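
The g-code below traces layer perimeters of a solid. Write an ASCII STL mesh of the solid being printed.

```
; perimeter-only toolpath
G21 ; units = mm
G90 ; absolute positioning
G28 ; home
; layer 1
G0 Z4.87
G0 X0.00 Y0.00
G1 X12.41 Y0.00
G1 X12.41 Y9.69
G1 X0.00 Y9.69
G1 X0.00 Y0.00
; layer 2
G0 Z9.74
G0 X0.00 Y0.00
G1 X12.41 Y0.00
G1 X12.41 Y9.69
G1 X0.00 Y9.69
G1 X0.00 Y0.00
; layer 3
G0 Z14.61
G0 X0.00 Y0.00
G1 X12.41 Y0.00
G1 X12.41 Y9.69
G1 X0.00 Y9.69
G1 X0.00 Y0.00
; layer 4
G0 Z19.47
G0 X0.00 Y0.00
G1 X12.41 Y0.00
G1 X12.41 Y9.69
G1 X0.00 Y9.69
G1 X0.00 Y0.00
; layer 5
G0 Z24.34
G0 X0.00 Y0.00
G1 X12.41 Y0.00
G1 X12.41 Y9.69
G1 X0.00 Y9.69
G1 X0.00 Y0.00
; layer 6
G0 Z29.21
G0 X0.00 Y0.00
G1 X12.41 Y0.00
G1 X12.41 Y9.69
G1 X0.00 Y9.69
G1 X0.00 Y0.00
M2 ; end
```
solid part
  facet normal 0.0000 0.0000 -1.0000
    outer loop
      vertex 12.41 9.69 0.00
      vertex 12.41 0.00 0.00
      vertex 0.00 0.00 0.00
    endloop
  endfacet
  facet normal 0.0000 0.0000 -1.0000
    outer loop
      vertex 0.00 9.69 0.00
      vertex 12.41 9.69 0.00
      vertex 0.00 0.00 0.00
    endloop
  endfacet
  facet normal 0.0000 0.0000 1.0000
    outer loop
      vertex 0.00 0.00 29.21
      vertex 12.41 0.00 29.21
      vertex 12.41 9.69 29.21
    endloop
  endfacet
  facet normal 0.0000 0.0000 1.0000
    outer loop
      vertex 0.00 0.00 29.21
      vertex 12.41 9.69 29.21
      vertex 0.00 9.69 29.21
    endloop
  endfacet
  facet normal 0.0000 -1.0000 0.0000
    outer loop
      vertex 0.00 0.00 0.00
      vertex 12.41 0.00 0.00
      vertex 12.41 0.00 29.21
    endloop
  endfacet
  facet normal 0.0000 -1.0000 0.0000
    outer loop
      vertex 0.00 0.00 0.00
      vertex 12.41 0.00 29.21
      vertex 0.00 0.00 29.21
    endloop
  endfacet
  facet normal 0.0000 1.0000 0.0000
    outer loop
      vertex 12.41 9.69 29.21
      vertex 12.41 9.69 0.00
      vertex 0.00 9.69 0.00
    endloop
  endfacet
  facet normal 0.0000 1.0000 0.0000
    outer loop
      vertex 0.00 9.69 29.21
      vertex 12.41 9.69 29.21
      vertex 0.00 9.69 0.00
    endloop
  endfacet
  facet normal -1.0000 0.0000 0.0000
    outer loop
      vertex 0.00 9.69 29.21
      vertex 0.00 9.69 0.00
      vertex 0.00 0.00 0.00
    endloop
  endfacet
  facet normal -1.0000 0.0000 0.0000
    outer loop
      vertex 0.00 0.00 29.21
      vertex 0.00 9.69 29.21
      vertex 0.00 0.00 0.00
    endloop
  endfacet
  facet normal 1.0000 0.0000 0.0000
    outer loop
      vertex 12.41 0.00 0.00
      vertex 12.41 9.69 0.00
      vertex 12.41 9.69 29.21
    endloop
  endfacet
  facet normal 1.0000 0.0000 0.0000
    outer loop
      vertex 12.41 0.00 0.00
      vertex 12.41 9.69 29.21
      vertex 12.41 0.00 29.21
    endloop
  endfacet
endsolid part

The G0 Z moves step by Δz≈4.87 mm. Every layer's G1 loop is the same polygon, so the solid is a straight extrusion of it from z=0 to z≈29.2. Closing with flat bottom and top caps and triangulating gives 12 facets — a rectangular box, roughly 12.4 × 9.69 mm footprint and 29.2 mm tall.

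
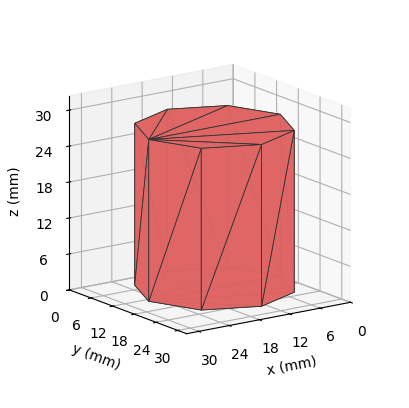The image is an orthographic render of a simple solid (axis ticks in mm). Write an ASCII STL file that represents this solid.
Reading the render: the shape is a regular 8-sided prism (a cylinder approximated with 8 flat sides), circumscribed radius ≈ 13 mm, height ≈ 27 mm (dimensions read to the nearest mm from the axis ticks). For the STL, each face is triangulated and given an outward normal.

solid part
  facet normal 0.0000 0.0000 -1.0000
    outer loop
      vertex 13.000 26.000 0.000
      vertex 22.192 22.192 0.000
      vertex 26.000 13.000 0.000
    endloop
  endfacet
  facet normal 0.0000 0.0000 -1.0000
    outer loop
      vertex 3.808 22.192 0.000
      vertex 13.000 26.000 0.000
      vertex 26.000 13.000 0.000
    endloop
  endfacet
  facet normal 0.0000 0.0000 -1.0000
    outer loop
      vertex 0.000 13.000 0.000
      vertex 3.808 22.192 0.000
      vertex 26.000 13.000 0.000
    endloop
  endfacet
  facet normal 0.0000 0.0000 -1.0000
    outer loop
      vertex 3.808 3.808 0.000
      vertex 0.000 13.000 0.000
      vertex 26.000 13.000 0.000
    endloop
  endfacet
  facet normal 0.0000 0.0000 -1.0000
    outer loop
      vertex 13.000 0.000 0.000
      vertex 3.808 3.808 0.000
      vertex 26.000 13.000 0.000
    endloop
  endfacet
  facet normal 0.0000 0.0000 -1.0000
    outer loop
      vertex 22.192 3.808 0.000
      vertex 13.000 0.000 0.000
      vertex 26.000 13.000 0.000
    endloop
  endfacet
  facet normal 0.0000 0.0000 1.0000
    outer loop
      vertex 26.000 13.000 27.000
      vertex 22.192 22.192 27.000
      vertex 13.000 26.000 27.000
    endloop
  endfacet
  facet normal 0.0000 0.0000 1.0000
    outer loop
      vertex 26.000 13.000 27.000
      vertex 13.000 26.000 27.000
      vertex 3.808 22.192 27.000
    endloop
  endfacet
  facet normal 0.0000 0.0000 1.0000
    outer loop
      vertex 26.000 13.000 27.000
      vertex 3.808 22.192 27.000
      vertex 0.000 13.000 27.000
    endloop
  endfacet
  facet normal 0.0000 0.0000 1.0000
    outer loop
      vertex 26.000 13.000 27.000
      vertex 0.000 13.000 27.000
      vertex 3.808 3.808 27.000
    endloop
  endfacet
  facet normal 0.0000 0.0000 1.0000
    outer loop
      vertex 26.000 13.000 27.000
      vertex 3.808 3.808 27.000
      vertex 13.000 0.000 27.000
    endloop
  endfacet
  facet normal 0.0000 0.0000 1.0000
    outer loop
      vertex 26.000 13.000 27.000
      vertex 13.000 0.000 27.000
      vertex 22.192 3.808 27.000
    endloop
  endfacet
  facet normal 0.9239 0.3827 0.0000
    outer loop
      vertex 26.000 13.000 0.000
      vertex 22.192 22.192 0.000
      vertex 22.192 22.192 27.000
    endloop
  endfacet
  facet normal 0.9239 0.3827 0.0000
    outer loop
      vertex 26.000 13.000 0.000
      vertex 22.192 22.192 27.000
      vertex 26.000 13.000 27.000
    endloop
  endfacet
  facet normal 0.3827 0.9239 0.0000
    outer loop
      vertex 22.192 22.192 0.000
      vertex 13.000 26.000 0.000
      vertex 13.000 26.000 27.000
    endloop
  endfacet
  facet normal 0.3827 0.9239 0.0000
    outer loop
      vertex 22.192 22.192 0.000
      vertex 13.000 26.000 27.000
      vertex 22.192 22.192 27.000
    endloop
  endfacet
  facet normal -0.3827 0.9239 0.0000
    outer loop
      vertex 13.000 26.000 0.000
      vertex 3.808 22.192 0.000
      vertex 3.808 22.192 27.000
    endloop
  endfacet
  facet normal -0.3827 0.9239 0.0000
    outer loop
      vertex 13.000 26.000 0.000
      vertex 3.808 22.192 27.000
      vertex 13.000 26.000 27.000
    endloop
  endfacet
  facet normal -0.9239 0.3827 0.0000
    outer loop
      vertex 3.808 22.192 0.000
      vertex 0.000 13.000 0.000
      vertex 0.000 13.000 27.000
    endloop
  endfacet
  facet normal -0.9239 0.3827 0.0000
    outer loop
      vertex 3.808 22.192 0.000
      vertex 0.000 13.000 27.000
      vertex 3.808 22.192 27.000
    endloop
  endfacet
  facet normal -0.9239 -0.3827 0.0000
    outer loop
      vertex 0.000 13.000 0.000
      vertex 3.808 3.808 0.000
      vertex 3.808 3.808 27.000
    endloop
  endfacet
  facet normal -0.9239 -0.3827 0.0000
    outer loop
      vertex 0.000 13.000 0.000
      vertex 3.808 3.808 27.000
      vertex 0.000 13.000 27.000
    endloop
  endfacet
  facet normal -0.3827 -0.9239 0.0000
    outer loop
      vertex 3.808 3.808 0.000
      vertex 13.000 0.000 0.000
      vertex 13.000 0.000 27.000
    endloop
  endfacet
  facet normal -0.3827 -0.9239 0.0000
    outer loop
      vertex 3.808 3.808 0.000
      vertex 13.000 0.000 27.000
      vertex 3.808 3.808 27.000
    endloop
  endfacet
  facet normal 0.3827 -0.9239 0.0000
    outer loop
      vertex 13.000 0.000 0.000
      vertex 22.192 3.808 0.000
      vertex 22.192 3.808 27.000
    endloop
  endfacet
  facet normal 0.3827 -0.9239 0.0000
    outer loop
      vertex 13.000 0.000 0.000
      vertex 22.192 3.808 27.000
      vertex 13.000 0.000 27.000
    endloop
  endfacet
  facet normal 0.9239 -0.3827 0.0000
    outer loop
      vertex 22.192 3.808 0.000
      vertex 26.000 13.000 0.000
      vertex 26.000 13.000 27.000
    endloop
  endfacet
  facet normal 0.9239 -0.3827 0.0000
    outer loop
      vertex 22.192 3.808 0.000
      vertex 26.000 13.000 27.000
      vertex 22.192 3.808 27.000
    endloop
  endfacet
endsolid part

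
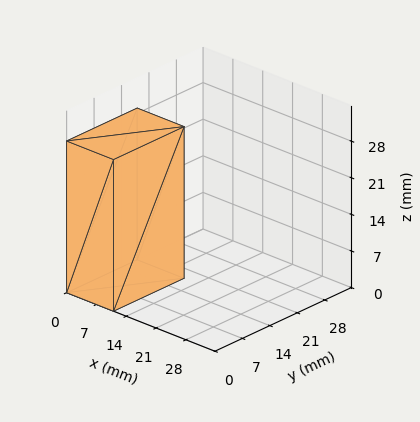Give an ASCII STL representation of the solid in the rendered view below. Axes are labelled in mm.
Reading the render: the shape is a rectangular box, roughly 11 × 18 mm footprint and 29 mm tall (dimensions read to the nearest mm from the axis ticks). For the STL, each face is triangulated and given an outward normal.

solid part
  facet normal 0.0000 0.0000 -1.0000
    outer loop
      vertex 11.0 18.0 0.0
      vertex 11.0 0.0 0.0
      vertex 0.0 0.0 0.0
    endloop
  endfacet
  facet normal 0.0000 0.0000 -1.0000
    outer loop
      vertex 0.0 18.0 0.0
      vertex 11.0 18.0 0.0
      vertex 0.0 0.0 0.0
    endloop
  endfacet
  facet normal 0.0000 0.0000 1.0000
    outer loop
      vertex 0.0 0.0 29.0
      vertex 11.0 0.0 29.0
      vertex 11.0 18.0 29.0
    endloop
  endfacet
  facet normal 0.0000 0.0000 1.0000
    outer loop
      vertex 0.0 0.0 29.0
      vertex 11.0 18.0 29.0
      vertex 0.0 18.0 29.0
    endloop
  endfacet
  facet normal 0.0000 -1.0000 0.0000
    outer loop
      vertex 0.0 0.0 0.0
      vertex 11.0 0.0 0.0
      vertex 11.0 0.0 29.0
    endloop
  endfacet
  facet normal 0.0000 -1.0000 0.0000
    outer loop
      vertex 0.0 0.0 0.0
      vertex 11.0 0.0 29.0
      vertex 0.0 0.0 29.0
    endloop
  endfacet
  facet normal 0.0000 1.0000 0.0000
    outer loop
      vertex 11.0 18.0 29.0
      vertex 11.0 18.0 0.0
      vertex 0.0 18.0 0.0
    endloop
  endfacet
  facet normal 0.0000 1.0000 0.0000
    outer loop
      vertex 0.0 18.0 29.0
      vertex 11.0 18.0 29.0
      vertex 0.0 18.0 0.0
    endloop
  endfacet
  facet normal -1.0000 0.0000 0.0000
    outer loop
      vertex 0.0 18.0 29.0
      vertex 0.0 18.0 0.0
      vertex 0.0 0.0 0.0
    endloop
  endfacet
  facet normal -1.0000 0.0000 0.0000
    outer loop
      vertex 0.0 0.0 29.0
      vertex 0.0 18.0 29.0
      vertex 0.0 0.0 0.0
    endloop
  endfacet
  facet normal 1.0000 0.0000 0.0000
    outer loop
      vertex 11.0 0.0 0.0
      vertex 11.0 18.0 0.0
      vertex 11.0 18.0 29.0
    endloop
  endfacet
  facet normal 1.0000 0.0000 0.0000
    outer loop
      vertex 11.0 0.0 0.0
      vertex 11.0 18.0 29.0
      vertex 11.0 0.0 29.0
    endloop
  endfacet
endsolid part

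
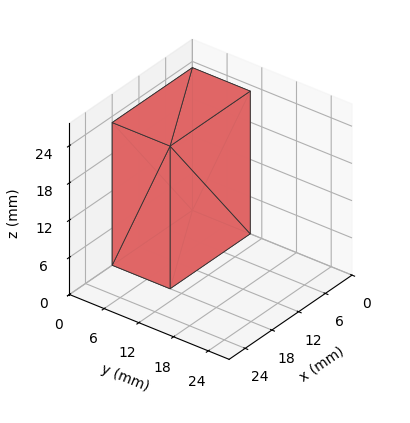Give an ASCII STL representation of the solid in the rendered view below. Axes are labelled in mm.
Reading the render: the shape is a rectangular box, roughly 18 × 10 mm footprint and 23 mm tall (dimensions read to the nearest mm from the axis ticks). For the STL, each face is triangulated and given an outward normal.

solid part
  facet normal 0.0000 0.0000 -1.0000
    outer loop
      vertex 18.00 10.00 0.00
      vertex 18.00 0.00 0.00
      vertex 0.00 0.00 0.00
    endloop
  endfacet
  facet normal 0.0000 0.0000 -1.0000
    outer loop
      vertex 0.00 10.00 0.00
      vertex 18.00 10.00 0.00
      vertex 0.00 0.00 0.00
    endloop
  endfacet
  facet normal 0.0000 0.0000 1.0000
    outer loop
      vertex 0.00 0.00 23.00
      vertex 18.00 0.00 23.00
      vertex 18.00 10.00 23.00
    endloop
  endfacet
  facet normal 0.0000 0.0000 1.0000
    outer loop
      vertex 0.00 0.00 23.00
      vertex 18.00 10.00 23.00
      vertex 0.00 10.00 23.00
    endloop
  endfacet
  facet normal 0.0000 -1.0000 0.0000
    outer loop
      vertex 0.00 0.00 0.00
      vertex 18.00 0.00 0.00
      vertex 18.00 0.00 23.00
    endloop
  endfacet
  facet normal 0.0000 -1.0000 0.0000
    outer loop
      vertex 0.00 0.00 0.00
      vertex 18.00 0.00 23.00
      vertex 0.00 0.00 23.00
    endloop
  endfacet
  facet normal 0.0000 1.0000 0.0000
    outer loop
      vertex 18.00 10.00 23.00
      vertex 18.00 10.00 0.00
      vertex 0.00 10.00 0.00
    endloop
  endfacet
  facet normal 0.0000 1.0000 0.0000
    outer loop
      vertex 0.00 10.00 23.00
      vertex 18.00 10.00 23.00
      vertex 0.00 10.00 0.00
    endloop
  endfacet
  facet normal -1.0000 0.0000 0.0000
    outer loop
      vertex 0.00 10.00 23.00
      vertex 0.00 10.00 0.00
      vertex 0.00 0.00 0.00
    endloop
  endfacet
  facet normal -1.0000 0.0000 0.0000
    outer loop
      vertex 0.00 0.00 23.00
      vertex 0.00 10.00 23.00
      vertex 0.00 0.00 0.00
    endloop
  endfacet
  facet normal 1.0000 0.0000 0.0000
    outer loop
      vertex 18.00 0.00 0.00
      vertex 18.00 10.00 0.00
      vertex 18.00 10.00 23.00
    endloop
  endfacet
  facet normal 1.0000 0.0000 0.0000
    outer loop
      vertex 18.00 0.00 0.00
      vertex 18.00 10.00 23.00
      vertex 18.00 0.00 23.00
    endloop
  endfacet
endsolid part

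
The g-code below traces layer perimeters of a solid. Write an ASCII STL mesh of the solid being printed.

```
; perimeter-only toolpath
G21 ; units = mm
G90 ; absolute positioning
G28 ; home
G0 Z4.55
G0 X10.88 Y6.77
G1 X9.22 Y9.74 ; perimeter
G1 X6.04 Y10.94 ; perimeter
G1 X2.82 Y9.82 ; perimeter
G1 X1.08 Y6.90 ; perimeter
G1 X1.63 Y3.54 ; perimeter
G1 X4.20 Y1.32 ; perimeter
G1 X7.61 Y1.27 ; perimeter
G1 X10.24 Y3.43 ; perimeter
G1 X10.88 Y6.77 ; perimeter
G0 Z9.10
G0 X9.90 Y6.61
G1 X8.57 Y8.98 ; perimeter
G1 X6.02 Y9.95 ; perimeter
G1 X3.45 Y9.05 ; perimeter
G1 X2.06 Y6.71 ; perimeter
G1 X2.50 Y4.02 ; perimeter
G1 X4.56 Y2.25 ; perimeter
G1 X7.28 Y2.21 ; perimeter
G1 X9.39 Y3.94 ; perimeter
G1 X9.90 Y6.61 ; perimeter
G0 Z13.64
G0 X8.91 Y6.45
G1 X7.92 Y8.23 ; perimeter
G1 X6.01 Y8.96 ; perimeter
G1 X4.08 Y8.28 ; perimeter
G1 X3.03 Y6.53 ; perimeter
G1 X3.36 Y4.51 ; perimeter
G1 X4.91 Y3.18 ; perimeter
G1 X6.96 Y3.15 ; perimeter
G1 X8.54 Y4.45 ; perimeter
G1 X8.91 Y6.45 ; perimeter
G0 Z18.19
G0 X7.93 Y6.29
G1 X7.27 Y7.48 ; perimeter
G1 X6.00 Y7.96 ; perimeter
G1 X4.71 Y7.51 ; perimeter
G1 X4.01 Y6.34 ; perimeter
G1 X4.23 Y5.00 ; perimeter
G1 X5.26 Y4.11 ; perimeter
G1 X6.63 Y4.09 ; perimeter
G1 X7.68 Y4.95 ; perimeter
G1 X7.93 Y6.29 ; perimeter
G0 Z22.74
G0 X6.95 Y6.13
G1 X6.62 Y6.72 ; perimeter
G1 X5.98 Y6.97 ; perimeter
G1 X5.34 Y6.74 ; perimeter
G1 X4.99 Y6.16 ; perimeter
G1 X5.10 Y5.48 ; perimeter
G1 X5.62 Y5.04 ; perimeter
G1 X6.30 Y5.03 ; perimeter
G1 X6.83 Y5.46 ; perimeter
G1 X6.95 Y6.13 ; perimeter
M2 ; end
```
solid part
  facet normal 0.0000 0.0000 -1.0000
    outer loop
      vertex 6.05 11.94 0.00
      vertex 9.87 10.49 0.00
      vertex 11.86 6.93 0.00
    endloop
  endfacet
  facet normal 0.0000 0.0000 -1.0000
    outer loop
      vertex 2.19 10.59 0.00
      vertex 6.05 11.94 0.00
      vertex 11.86 6.93 0.00
    endloop
  endfacet
  facet normal 0.0000 0.0000 -1.0000
    outer loop
      vertex 0.10 7.08 0.00
      vertex 2.19 10.59 0.00
      vertex 11.86 6.93 0.00
    endloop
  endfacet
  facet normal 0.0000 0.0000 -1.0000
    outer loop
      vertex 0.76 3.05 0.00
      vertex 0.10 7.08 0.00
      vertex 11.86 6.93 0.00
    endloop
  endfacet
  facet normal 0.0000 0.0000 -1.0000
    outer loop
      vertex 3.85 0.39 0.00
      vertex 0.76 3.05 0.00
      vertex 11.86 6.93 0.00
    endloop
  endfacet
  facet normal 0.0000 0.0000 -1.0000
    outer loop
      vertex 7.94 0.33 0.00
      vertex 3.85 0.39 0.00
      vertex 11.86 6.93 0.00
    endloop
  endfacet
  facet normal 0.0000 0.0000 -1.0000
    outer loop
      vertex 11.10 2.92 0.00
      vertex 7.94 0.33 0.00
      vertex 11.86 6.93 0.00
    endloop
  endfacet
  facet normal 0.8550 0.4779 0.2013
    outer loop
      vertex 11.86 6.93 0.00
      vertex 9.87 10.49 0.00
      vertex 5.97 5.97 27.29
    endloop
  endfacet
  facet normal 0.3476 0.9158 0.2014
    outer loop
      vertex 9.87 10.49 0.00
      vertex 6.05 11.94 0.00
      vertex 5.97 5.97 27.29
    endloop
  endfacet
  facet normal -0.3234 0.9246 0.2013
    outer loop
      vertex 6.05 11.94 0.00
      vertex 2.19 10.59 0.00
      vertex 5.97 5.97 27.29
    endloop
  endfacet
  facet normal -0.8416 0.5011 0.2014
    outer loop
      vertex 2.19 10.59 0.00
      vertex 0.10 7.08 0.00
      vertex 5.97 5.97 27.29
    endloop
  endfacet
  facet normal -0.9666 -0.1583 0.2015
    outer loop
      vertex 0.10 7.08 0.00
      vertex 0.76 3.05 0.00
      vertex 5.97 5.97 27.29
    endloop
  endfacet
  facet normal -0.6390 -0.7423 0.2014
    outer loop
      vertex 0.76 3.05 0.00
      vertex 3.85 0.39 0.00
      vertex 5.97 5.97 27.29
    endloop
  endfacet
  facet normal -0.0144 -0.9794 0.2014
    outer loop
      vertex 3.85 0.39 0.00
      vertex 7.94 0.33 0.00
      vertex 5.97 5.97 27.29
    endloop
  endfacet
  facet normal 0.6209 -0.7576 0.2014
    outer loop
      vertex 7.94 0.33 0.00
      vertex 11.10 2.92 0.00
      vertex 5.97 5.97 27.29
    endloop
  endfacet
  facet normal 0.9624 -0.1824 0.2013
    outer loop
      vertex 11.10 2.92 0.00
      vertex 11.86 6.93 0.00
      vertex 5.97 5.97 27.29
    endloop
  endfacet
endsolid part

The G0 Z moves step by Δz≈4.55 mm. The G1 loops shrink linearly with z, so the solid tapers from its base footprint up to z≈27.3. Closing with a flat bottom cap and the tapered top and triangulating gives 16 facets — a regular 9-sided pyramid, base circumscribed radius ≈ 5.97 mm, apex at z ≈ 27.3 mm.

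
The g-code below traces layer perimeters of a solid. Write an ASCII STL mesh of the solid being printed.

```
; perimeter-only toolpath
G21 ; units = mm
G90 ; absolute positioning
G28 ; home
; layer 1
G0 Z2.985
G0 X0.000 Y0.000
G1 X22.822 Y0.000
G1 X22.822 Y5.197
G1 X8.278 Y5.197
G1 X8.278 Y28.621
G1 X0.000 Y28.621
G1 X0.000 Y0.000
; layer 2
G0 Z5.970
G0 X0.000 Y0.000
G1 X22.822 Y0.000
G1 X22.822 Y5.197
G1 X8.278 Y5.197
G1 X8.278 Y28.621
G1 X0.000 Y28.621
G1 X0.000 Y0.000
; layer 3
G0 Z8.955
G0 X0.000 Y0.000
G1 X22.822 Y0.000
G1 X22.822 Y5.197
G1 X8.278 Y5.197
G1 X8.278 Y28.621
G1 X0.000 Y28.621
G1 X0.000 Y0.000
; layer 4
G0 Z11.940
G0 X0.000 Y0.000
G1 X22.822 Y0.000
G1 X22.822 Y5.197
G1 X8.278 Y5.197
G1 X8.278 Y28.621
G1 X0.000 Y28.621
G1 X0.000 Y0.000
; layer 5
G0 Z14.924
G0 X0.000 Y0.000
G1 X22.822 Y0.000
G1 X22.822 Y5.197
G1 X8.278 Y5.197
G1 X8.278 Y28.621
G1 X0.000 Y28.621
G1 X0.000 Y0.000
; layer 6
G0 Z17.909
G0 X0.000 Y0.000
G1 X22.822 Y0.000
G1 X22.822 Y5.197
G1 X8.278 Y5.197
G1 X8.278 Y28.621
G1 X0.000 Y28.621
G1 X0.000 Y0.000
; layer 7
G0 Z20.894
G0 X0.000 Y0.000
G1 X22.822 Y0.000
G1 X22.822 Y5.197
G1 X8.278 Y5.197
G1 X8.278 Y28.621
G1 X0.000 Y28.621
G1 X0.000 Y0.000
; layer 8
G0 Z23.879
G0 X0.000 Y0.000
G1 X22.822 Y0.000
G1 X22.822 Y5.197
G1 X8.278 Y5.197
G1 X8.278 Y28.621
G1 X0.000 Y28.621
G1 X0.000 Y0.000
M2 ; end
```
solid part
  facet normal 0.0000 0.0000 -1.0000
    outer loop
      vertex 22.822 5.197 0.000
      vertex 22.822 0.000 0.000
      vertex 0.000 0.000 0.000
    endloop
  endfacet
  facet normal 0.0000 0.0000 -1.0000
    outer loop
      vertex 8.278 5.197 0.000
      vertex 22.822 5.197 0.000
      vertex 0.000 0.000 0.000
    endloop
  endfacet
  facet normal 0.0000 0.0000 -1.0000
    outer loop
      vertex 8.278 28.621 0.000
      vertex 8.278 5.197 0.000
      vertex 0.000 0.000 0.000
    endloop
  endfacet
  facet normal 0.0000 0.0000 -1.0000
    outer loop
      vertex 0.000 28.621 0.000
      vertex 8.278 28.621 0.000
      vertex 0.000 0.000 0.000
    endloop
  endfacet
  facet normal 0.0000 0.0000 1.0000
    outer loop
      vertex 0.000 0.000 23.879
      vertex 22.822 0.000 23.879
      vertex 22.822 5.197 23.879
    endloop
  endfacet
  facet normal 0.0000 0.0000 1.0000
    outer loop
      vertex 0.000 0.000 23.879
      vertex 22.822 5.197 23.879
      vertex 8.278 5.197 23.879
    endloop
  endfacet
  facet normal 0.0000 0.0000 1.0000
    outer loop
      vertex 0.000 0.000 23.879
      vertex 8.278 5.197 23.879
      vertex 8.278 28.621 23.879
    endloop
  endfacet
  facet normal 0.0000 0.0000 1.0000
    outer loop
      vertex 0.000 0.000 23.879
      vertex 8.278 28.621 23.879
      vertex 0.000 28.621 23.879
    endloop
  endfacet
  facet normal 0.0000 -1.0000 0.0000
    outer loop
      vertex 0.000 0.000 0.000
      vertex 22.822 0.000 0.000
      vertex 22.822 0.000 23.879
    endloop
  endfacet
  facet normal 0.0000 -1.0000 0.0000
    outer loop
      vertex 0.000 0.000 0.000
      vertex 22.822 0.000 23.879
      vertex 0.000 0.000 23.879
    endloop
  endfacet
  facet normal 1.0000 0.0000 0.0000
    outer loop
      vertex 22.822 0.000 0.000
      vertex 22.822 5.197 0.000
      vertex 22.822 5.197 23.879
    endloop
  endfacet
  facet normal 1.0000 0.0000 0.0000
    outer loop
      vertex 22.822 0.000 0.000
      vertex 22.822 5.197 23.879
      vertex 22.822 0.000 23.879
    endloop
  endfacet
  facet normal 0.0000 1.0000 0.0000
    outer loop
      vertex 22.822 5.197 0.000
      vertex 8.278 5.197 0.000
      vertex 8.278 5.197 23.879
    endloop
  endfacet
  facet normal 0.0000 1.0000 0.0000
    outer loop
      vertex 22.822 5.197 0.000
      vertex 8.278 5.197 23.879
      vertex 22.822 5.197 23.879
    endloop
  endfacet
  facet normal 1.0000 0.0000 0.0000
    outer loop
      vertex 8.278 5.197 0.000
      vertex 8.278 28.621 0.000
      vertex 8.278 28.621 23.879
    endloop
  endfacet
  facet normal 1.0000 0.0000 0.0000
    outer loop
      vertex 8.278 5.197 0.000
      vertex 8.278 28.621 23.879
      vertex 8.278 5.197 23.879
    endloop
  endfacet
  facet normal 0.0000 1.0000 0.0000
    outer loop
      vertex 8.278 28.621 0.000
      vertex 0.000 28.621 0.000
      vertex 0.000 28.621 23.879
    endloop
  endfacet
  facet normal 0.0000 1.0000 0.0000
    outer loop
      vertex 8.278 28.621 0.000
      vertex 0.000 28.621 23.879
      vertex 8.278 28.621 23.879
    endloop
  endfacet
  facet normal -1.0000 0.0000 0.0000
    outer loop
      vertex 0.000 28.621 0.000
      vertex 0.000 0.000 0.000
      vertex 0.000 0.000 23.879
    endloop
  endfacet
  facet normal -1.0000 0.0000 0.0000
    outer loop
      vertex 0.000 28.621 0.000
      vertex 0.000 0.000 23.879
      vertex 0.000 28.621 23.879
    endloop
  endfacet
endsolid part

The G0 Z moves step by Δz≈2.985 mm. Every layer's G1 loop is the same polygon, so the solid is a straight extrusion of it from z=0 to z≈23.9. Closing with flat bottom and top caps and triangulating gives 20 facets — an L-shaped prism: outer 22.8 × 28.6 mm, arm thicknesses ≈ 5.2 mm (horizontal) and 8.28 mm (vertical), extruded 23.9 mm in z.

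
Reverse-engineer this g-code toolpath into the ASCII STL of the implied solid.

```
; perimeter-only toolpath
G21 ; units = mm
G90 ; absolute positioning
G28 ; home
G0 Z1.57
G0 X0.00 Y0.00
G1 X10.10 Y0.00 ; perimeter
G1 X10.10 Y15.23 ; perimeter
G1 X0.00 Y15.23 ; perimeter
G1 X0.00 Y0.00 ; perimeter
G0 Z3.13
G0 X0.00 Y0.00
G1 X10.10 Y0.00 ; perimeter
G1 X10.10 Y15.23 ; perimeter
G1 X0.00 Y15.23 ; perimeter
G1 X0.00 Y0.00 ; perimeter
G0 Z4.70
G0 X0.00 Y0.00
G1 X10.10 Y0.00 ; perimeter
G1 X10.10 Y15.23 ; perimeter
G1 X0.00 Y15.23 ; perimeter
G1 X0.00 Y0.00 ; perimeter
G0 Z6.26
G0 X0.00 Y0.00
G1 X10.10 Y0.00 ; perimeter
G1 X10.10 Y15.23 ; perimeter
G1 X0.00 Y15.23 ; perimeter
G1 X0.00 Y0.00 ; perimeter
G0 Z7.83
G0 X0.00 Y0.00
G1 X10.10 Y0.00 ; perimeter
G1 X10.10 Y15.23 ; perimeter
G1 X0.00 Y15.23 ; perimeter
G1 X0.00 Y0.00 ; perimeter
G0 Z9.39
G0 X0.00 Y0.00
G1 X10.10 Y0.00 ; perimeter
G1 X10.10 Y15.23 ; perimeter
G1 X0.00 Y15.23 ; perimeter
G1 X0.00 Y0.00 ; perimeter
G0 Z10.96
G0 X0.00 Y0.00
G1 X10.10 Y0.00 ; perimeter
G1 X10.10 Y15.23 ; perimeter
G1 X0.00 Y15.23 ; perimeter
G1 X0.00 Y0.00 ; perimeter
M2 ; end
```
solid part
  facet normal 0.0000 0.0000 -1.0000
    outer loop
      vertex 10.10 15.23 0.00
      vertex 10.10 0.00 0.00
      vertex 0.00 0.00 0.00
    endloop
  endfacet
  facet normal 0.0000 0.0000 -1.0000
    outer loop
      vertex 0.00 15.23 0.00
      vertex 10.10 15.23 0.00
      vertex 0.00 0.00 0.00
    endloop
  endfacet
  facet normal 0.0000 0.0000 1.0000
    outer loop
      vertex 0.00 0.00 10.96
      vertex 10.10 0.00 10.96
      vertex 10.10 15.23 10.96
    endloop
  endfacet
  facet normal 0.0000 0.0000 1.0000
    outer loop
      vertex 0.00 0.00 10.96
      vertex 10.10 15.23 10.96
      vertex 0.00 15.23 10.96
    endloop
  endfacet
  facet normal 0.0000 -1.0000 0.0000
    outer loop
      vertex 0.00 0.00 0.00
      vertex 10.10 0.00 0.00
      vertex 10.10 0.00 10.96
    endloop
  endfacet
  facet normal 0.0000 -1.0000 0.0000
    outer loop
      vertex 0.00 0.00 0.00
      vertex 10.10 0.00 10.96
      vertex 0.00 0.00 10.96
    endloop
  endfacet
  facet normal 0.0000 1.0000 0.0000
    outer loop
      vertex 10.10 15.23 10.96
      vertex 10.10 15.23 0.00
      vertex 0.00 15.23 0.00
    endloop
  endfacet
  facet normal 0.0000 1.0000 0.0000
    outer loop
      vertex 0.00 15.23 10.96
      vertex 10.10 15.23 10.96
      vertex 0.00 15.23 0.00
    endloop
  endfacet
  facet normal -1.0000 0.0000 0.0000
    outer loop
      vertex 0.00 15.23 10.96
      vertex 0.00 15.23 0.00
      vertex 0.00 0.00 0.00
    endloop
  endfacet
  facet normal -1.0000 0.0000 0.0000
    outer loop
      vertex 0.00 0.00 10.96
      vertex 0.00 15.23 10.96
      vertex 0.00 0.00 0.00
    endloop
  endfacet
  facet normal 1.0000 0.0000 0.0000
    outer loop
      vertex 10.10 0.00 0.00
      vertex 10.10 15.23 0.00
      vertex 10.10 15.23 10.96
    endloop
  endfacet
  facet normal 1.0000 0.0000 0.0000
    outer loop
      vertex 10.10 0.00 0.00
      vertex 10.10 15.23 10.96
      vertex 10.10 0.00 10.96
    endloop
  endfacet
endsolid part

The G0 Z moves step by Δz≈1.57 mm. Every layer's G1 loop is the same polygon, so the solid is a straight extrusion of it from z=0 to z≈11. Closing with flat bottom and top caps and triangulating gives 12 facets — a rectangular box, roughly 10.1 × 15.2 mm footprint and 11 mm tall.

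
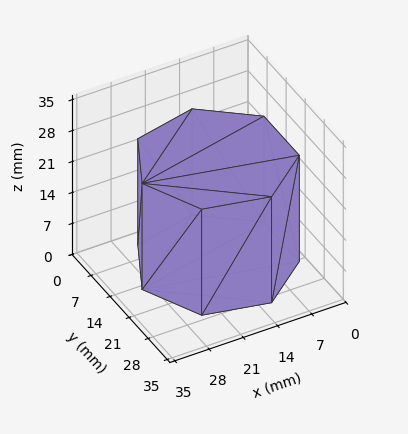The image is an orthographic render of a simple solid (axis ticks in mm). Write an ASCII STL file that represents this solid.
Reading the render: the shape is a regular 7-sided prism (a cylinder approximated with 7 flat sides), circumscribed radius ≈ 15 mm, height ≈ 24 mm (dimensions read to the nearest mm from the axis ticks). For the STL, each face is triangulated and given an outward normal.

solid part
  facet normal 0.0000 0.0000 -1.0000
    outer loop
      vertex 11.66 29.62 0.00
      vertex 24.35 26.73 0.00
      vertex 30.00 15.00 0.00
    endloop
  endfacet
  facet normal 0.0000 0.0000 -1.0000
    outer loop
      vertex 1.49 21.51 0.00
      vertex 11.66 29.62 0.00
      vertex 30.00 15.00 0.00
    endloop
  endfacet
  facet normal 0.0000 0.0000 -1.0000
    outer loop
      vertex 1.49 8.49 0.00
      vertex 1.49 21.51 0.00
      vertex 30.00 15.00 0.00
    endloop
  endfacet
  facet normal 0.0000 0.0000 -1.0000
    outer loop
      vertex 11.66 0.38 0.00
      vertex 1.49 8.49 0.00
      vertex 30.00 15.00 0.00
    endloop
  endfacet
  facet normal 0.0000 0.0000 -1.0000
    outer loop
      vertex 24.35 3.27 0.00
      vertex 11.66 0.38 0.00
      vertex 30.00 15.00 0.00
    endloop
  endfacet
  facet normal 0.0000 0.0000 1.0000
    outer loop
      vertex 30.00 15.00 24.00
      vertex 24.35 26.73 24.00
      vertex 11.66 29.62 24.00
    endloop
  endfacet
  facet normal 0.0000 0.0000 1.0000
    outer loop
      vertex 30.00 15.00 24.00
      vertex 11.66 29.62 24.00
      vertex 1.49 21.51 24.00
    endloop
  endfacet
  facet normal 0.0000 0.0000 1.0000
    outer loop
      vertex 30.00 15.00 24.00
      vertex 1.49 21.51 24.00
      vertex 1.49 8.49 24.00
    endloop
  endfacet
  facet normal 0.0000 0.0000 1.0000
    outer loop
      vertex 30.00 15.00 24.00
      vertex 1.49 8.49 24.00
      vertex 11.66 0.38 24.00
    endloop
  endfacet
  facet normal 0.0000 0.0000 1.0000
    outer loop
      vertex 30.00 15.00 24.00
      vertex 11.66 0.38 24.00
      vertex 24.35 3.27 24.00
    endloop
  endfacet
  facet normal 0.9009 0.4340 0.0000
    outer loop
      vertex 30.00 15.00 0.00
      vertex 24.35 26.73 0.00
      vertex 24.35 26.73 24.00
    endloop
  endfacet
  facet normal 0.9009 0.4340 0.0000
    outer loop
      vertex 30.00 15.00 0.00
      vertex 24.35 26.73 24.00
      vertex 30.00 15.00 24.00
    endloop
  endfacet
  facet normal 0.2221 0.9750 0.0000
    outer loop
      vertex 24.35 26.73 0.00
      vertex 11.66 29.62 0.00
      vertex 11.66 29.62 24.00
    endloop
  endfacet
  facet normal 0.2221 0.9750 0.0000
    outer loop
      vertex 24.35 26.73 0.00
      vertex 11.66 29.62 24.00
      vertex 24.35 26.73 24.00
    endloop
  endfacet
  facet normal -0.6235 0.7818 0.0000
    outer loop
      vertex 11.66 29.62 0.00
      vertex 1.49 21.51 0.00
      vertex 1.49 21.51 24.00
    endloop
  endfacet
  facet normal -0.6235 0.7818 0.0000
    outer loop
      vertex 11.66 29.62 0.00
      vertex 1.49 21.51 24.00
      vertex 11.66 29.62 24.00
    endloop
  endfacet
  facet normal -1.0000 0.0000 0.0000
    outer loop
      vertex 1.49 21.51 0.00
      vertex 1.49 8.49 0.00
      vertex 1.49 8.49 24.00
    endloop
  endfacet
  facet normal -1.0000 0.0000 0.0000
    outer loop
      vertex 1.49 21.51 0.00
      vertex 1.49 8.49 24.00
      vertex 1.49 21.51 24.00
    endloop
  endfacet
  facet normal -0.6235 -0.7818 0.0000
    outer loop
      vertex 1.49 8.49 0.00
      vertex 11.66 0.38 0.00
      vertex 11.66 0.38 24.00
    endloop
  endfacet
  facet normal -0.6235 -0.7818 0.0000
    outer loop
      vertex 1.49 8.49 0.00
      vertex 11.66 0.38 24.00
      vertex 1.49 8.49 24.00
    endloop
  endfacet
  facet normal 0.2221 -0.9750 0.0000
    outer loop
      vertex 11.66 0.38 0.00
      vertex 24.35 3.27 0.00
      vertex 24.35 3.27 24.00
    endloop
  endfacet
  facet normal 0.2221 -0.9750 0.0000
    outer loop
      vertex 11.66 0.38 0.00
      vertex 24.35 3.27 24.00
      vertex 11.66 0.38 24.00
    endloop
  endfacet
  facet normal 0.9009 -0.4340 0.0000
    outer loop
      vertex 24.35 3.27 0.00
      vertex 30.00 15.00 0.00
      vertex 30.00 15.00 24.00
    endloop
  endfacet
  facet normal 0.9009 -0.4340 0.0000
    outer loop
      vertex 24.35 3.27 0.00
      vertex 30.00 15.00 24.00
      vertex 24.35 3.27 24.00
    endloop
  endfacet
endsolid part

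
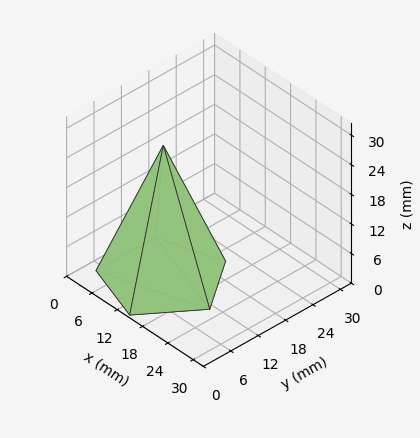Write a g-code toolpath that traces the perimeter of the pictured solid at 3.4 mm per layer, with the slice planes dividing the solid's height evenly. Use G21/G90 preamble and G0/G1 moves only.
Reading the render: the shape is a regular 5-sided pyramid, base circumscribed radius ≈ 11 mm, apex at z ≈ 27 mm (dimensions read to the nearest mm from the axis ticks). For the g-code, the solid's height is divided into equal slices at the stated Δz and each level perimeter traced with G1 moves after a G0 lift.

; perimeter-only toolpath
G21 ; units = mm
G90 ; absolute positioning
G28 ; home
; layer 1
G0 Z3.4
G0 X20.6 Y11.0
G1 X14.0 Y20.2
G1 X3.2 Y16.7
G1 X3.2 Y5.3
G1 X14.0 Y1.8
G1 X20.6 Y11.0
; layer 2
G0 Z6.8
G0 X19.2 Y11.0
G1 X13.6 Y18.9
G1 X4.3 Y15.9
G1 X4.3 Y6.1
G1 X13.6 Y3.1
G1 X19.2 Y11.0
; layer 3
G0 Z10.1
G0 X17.9 Y11.0
G1 X13.1 Y17.6
G1 X5.4 Y15.1
G1 X5.4 Y6.9
G1 X13.1 Y4.4
G1 X17.9 Y11.0
; layer 4
G0 Z13.5
G0 X16.5 Y11.0
G1 X12.7 Y16.2
G1 X6.5 Y14.2
G1 X6.5 Y7.8
G1 X12.7 Y5.8
G1 X16.5 Y11.0
; layer 5
G0 Z16.9
G0 X15.1 Y11.0
G1 X12.3 Y14.9
G1 X7.7 Y13.4
G1 X7.7 Y8.6
G1 X12.3 Y7.1
G1 X15.1 Y11.0
; layer 6
G0 Z20.2
G0 X13.8 Y11.0
G1 X11.8 Y13.6
G1 X8.8 Y12.6
G1 X8.8 Y9.4
G1 X11.8 Y8.4
G1 X13.8 Y11.0
; layer 7
G0 Z23.6
G0 X12.4 Y11.0
G1 X11.4 Y12.3
G1 X9.9 Y11.8
G1 X9.9 Y10.2
G1 X11.4 Y9.7
G1 X12.4 Y11.0
M2 ; end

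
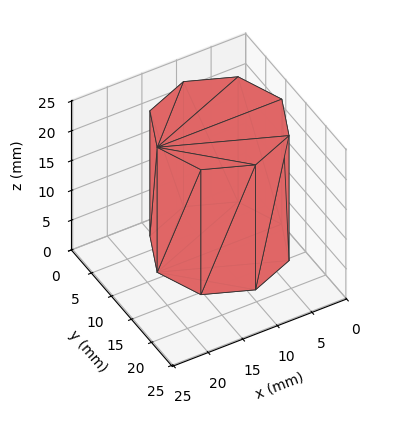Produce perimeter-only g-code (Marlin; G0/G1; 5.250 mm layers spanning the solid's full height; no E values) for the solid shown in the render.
Reading the render: the shape is a regular 8-sided prism (a cylinder approximated with 8 flat sides), circumscribed radius ≈ 9 mm, height ≈ 21 mm (dimensions read to the nearest mm from the axis ticks). For the g-code, the solid's height is divided into equal slices at the stated Δz and each level perimeter traced with G1 moves after a G0 lift.

; perimeter-only toolpath
G21 ; units = mm
G90 ; absolute positioning
G28 ; home
; layer 1
G0 Z5.250
G0 X18.000 Y9.000
G1 X15.364 Y15.364
G1 X9.000 Y18.000
G1 X2.636 Y15.364
G1 X0.000 Y9.000
G1 X2.636 Y2.636
G1 X9.000 Y0.000
G1 X15.364 Y2.636
G1 X18.000 Y9.000
; layer 2
G0 Z10.500
G0 X18.000 Y9.000
G1 X15.364 Y15.364
G1 X9.000 Y18.000
G1 X2.636 Y15.364
G1 X0.000 Y9.000
G1 X2.636 Y2.636
G1 X9.000 Y0.000
G1 X15.364 Y2.636
G1 X18.000 Y9.000
; layer 3
G0 Z15.750
G0 X18.000 Y9.000
G1 X15.364 Y15.364
G1 X9.000 Y18.000
G1 X2.636 Y15.364
G1 X0.000 Y9.000
G1 X2.636 Y2.636
G1 X9.000 Y0.000
G1 X15.364 Y2.636
G1 X18.000 Y9.000
; layer 4
G0 Z21.000
G0 X18.000 Y9.000
G1 X15.364 Y15.364
G1 X9.000 Y18.000
G1 X2.636 Y15.364
G1 X0.000 Y9.000
G1 X2.636 Y2.636
G1 X9.000 Y0.000
G1 X15.364 Y2.636
G1 X18.000 Y9.000
M2 ; end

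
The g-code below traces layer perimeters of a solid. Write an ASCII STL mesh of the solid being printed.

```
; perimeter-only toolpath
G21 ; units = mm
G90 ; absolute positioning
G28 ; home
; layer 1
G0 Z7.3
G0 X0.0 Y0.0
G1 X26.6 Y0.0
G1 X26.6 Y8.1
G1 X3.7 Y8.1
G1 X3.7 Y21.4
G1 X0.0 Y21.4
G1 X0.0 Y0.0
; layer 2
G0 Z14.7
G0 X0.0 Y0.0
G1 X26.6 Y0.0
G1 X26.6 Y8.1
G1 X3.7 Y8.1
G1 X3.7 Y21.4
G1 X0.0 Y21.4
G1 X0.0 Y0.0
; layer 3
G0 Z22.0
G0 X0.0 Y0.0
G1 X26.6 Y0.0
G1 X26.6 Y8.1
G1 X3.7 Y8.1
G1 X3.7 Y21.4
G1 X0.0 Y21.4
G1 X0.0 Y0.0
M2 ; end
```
solid part
  facet normal 0.0000 0.0000 -1.0000
    outer loop
      vertex 26.6 8.1 0.0
      vertex 26.6 0.0 0.0
      vertex 0.0 0.0 0.0
    endloop
  endfacet
  facet normal 0.0000 0.0000 -1.0000
    outer loop
      vertex 3.7 8.1 0.0
      vertex 26.6 8.1 0.0
      vertex 0.0 0.0 0.0
    endloop
  endfacet
  facet normal 0.0000 0.0000 -1.0000
    outer loop
      vertex 3.7 21.4 0.0
      vertex 3.7 8.1 0.0
      vertex 0.0 0.0 0.0
    endloop
  endfacet
  facet normal 0.0000 0.0000 -1.0000
    outer loop
      vertex 0.0 21.4 0.0
      vertex 3.7 21.4 0.0
      vertex 0.0 0.0 0.0
    endloop
  endfacet
  facet normal 0.0000 0.0000 1.0000
    outer loop
      vertex 0.0 0.0 22.0
      vertex 26.6 0.0 22.0
      vertex 26.6 8.1 22.0
    endloop
  endfacet
  facet normal 0.0000 0.0000 1.0000
    outer loop
      vertex 0.0 0.0 22.0
      vertex 26.6 8.1 22.0
      vertex 3.7 8.1 22.0
    endloop
  endfacet
  facet normal 0.0000 0.0000 1.0000
    outer loop
      vertex 0.0 0.0 22.0
      vertex 3.7 8.1 22.0
      vertex 3.7 21.4 22.0
    endloop
  endfacet
  facet normal 0.0000 0.0000 1.0000
    outer loop
      vertex 0.0 0.0 22.0
      vertex 3.7 21.4 22.0
      vertex 0.0 21.4 22.0
    endloop
  endfacet
  facet normal 0.0000 -1.0000 0.0000
    outer loop
      vertex 0.0 0.0 0.0
      vertex 26.6 0.0 0.0
      vertex 26.6 0.0 22.0
    endloop
  endfacet
  facet normal 0.0000 -1.0000 0.0000
    outer loop
      vertex 0.0 0.0 0.0
      vertex 26.6 0.0 22.0
      vertex 0.0 0.0 22.0
    endloop
  endfacet
  facet normal 1.0000 0.0000 0.0000
    outer loop
      vertex 26.6 0.0 0.0
      vertex 26.6 8.1 0.0
      vertex 26.6 8.1 22.0
    endloop
  endfacet
  facet normal 1.0000 0.0000 0.0000
    outer loop
      vertex 26.6 0.0 0.0
      vertex 26.6 8.1 22.0
      vertex 26.6 0.0 22.0
    endloop
  endfacet
  facet normal 0.0000 1.0000 0.0000
    outer loop
      vertex 26.6 8.1 0.0
      vertex 3.7 8.1 0.0
      vertex 3.7 8.1 22.0
    endloop
  endfacet
  facet normal 0.0000 1.0000 0.0000
    outer loop
      vertex 26.6 8.1 0.0
      vertex 3.7 8.1 22.0
      vertex 26.6 8.1 22.0
    endloop
  endfacet
  facet normal 1.0000 0.0000 0.0000
    outer loop
      vertex 3.7 8.1 0.0
      vertex 3.7 21.4 0.0
      vertex 3.7 21.4 22.0
    endloop
  endfacet
  facet normal 1.0000 0.0000 0.0000
    outer loop
      vertex 3.7 8.1 0.0
      vertex 3.7 21.4 22.0
      vertex 3.7 8.1 22.0
    endloop
  endfacet
  facet normal 0.0000 1.0000 0.0000
    outer loop
      vertex 3.7 21.4 0.0
      vertex 0.0 21.4 0.0
      vertex 0.0 21.4 22.0
    endloop
  endfacet
  facet normal 0.0000 1.0000 0.0000
    outer loop
      vertex 3.7 21.4 0.0
      vertex 0.0 21.4 22.0
      vertex 3.7 21.4 22.0
    endloop
  endfacet
  facet normal -1.0000 0.0000 0.0000
    outer loop
      vertex 0.0 21.4 0.0
      vertex 0.0 0.0 0.0
      vertex 0.0 0.0 22.0
    endloop
  endfacet
  facet normal -1.0000 0.0000 0.0000
    outer loop
      vertex 0.0 21.4 0.0
      vertex 0.0 0.0 22.0
      vertex 0.0 21.4 22.0
    endloop
  endfacet
endsolid part

The G0 Z moves step by Δz≈7.3 mm. Every layer's G1 loop is the same polygon, so the solid is a straight extrusion of it from z=0 to z≈22. Closing with flat bottom and top caps and triangulating gives 20 facets — an L-shaped prism: outer 26.6 × 21.4 mm, arm thicknesses ≈ 8.1 mm (horizontal) and 3.7 mm (vertical), extruded 22 mm in z.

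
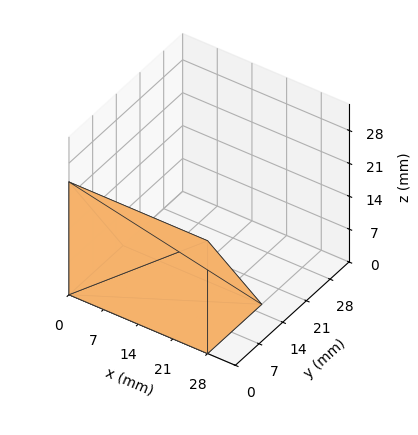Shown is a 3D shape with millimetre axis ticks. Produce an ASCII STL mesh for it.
Reading the render: the shape is a wedge (ramp): 28 × 16 mm base, rising to 24 mm along the y=0 edge and sloping linearly to z=0 at y=16 (dimensions read to the nearest mm from the axis ticks). For the STL, each face is triangulated and given an outward normal.

solid part
  facet normal 0.0000 0.0000 -1.0000
    outer loop
      vertex 28.0 16.0 0.0
      vertex 28.0 0.0 0.0
      vertex 0.0 0.0 0.0
    endloop
  endfacet
  facet normal 0.0000 0.0000 -1.0000
    outer loop
      vertex 0.0 16.0 0.0
      vertex 28.0 16.0 0.0
      vertex 0.0 0.0 0.0
    endloop
  endfacet
  facet normal 0.0000 -1.0000 0.0000
    outer loop
      vertex 0.0 0.0 0.0
      vertex 28.0 0.0 0.0
      vertex 28.0 0.0 24.0
    endloop
  endfacet
  facet normal 0.0000 -1.0000 0.0000
    outer loop
      vertex 0.0 0.0 0.0
      vertex 28.0 0.0 24.0
      vertex 0.0 0.0 24.0
    endloop
  endfacet
  facet normal 0.0000 0.8321 0.5547
    outer loop
      vertex 0.0 0.0 24.0
      vertex 28.0 0.0 24.0
      vertex 28.0 16.0 0.0
    endloop
  endfacet
  facet normal 0.0000 0.8321 0.5547
    outer loop
      vertex 0.0 0.0 24.0
      vertex 28.0 16.0 0.0
      vertex 0.0 16.0 0.0
    endloop
  endfacet
  facet normal -1.0000 0.0000 0.0000
    outer loop
      vertex 0.0 0.0 24.0
      vertex 0.0 16.0 0.0
      vertex 0.0 0.0 0.0
    endloop
  endfacet
  facet normal 1.0000 0.0000 0.0000
    outer loop
      vertex 28.0 0.0 0.0
      vertex 28.0 16.0 0.0
      vertex 28.0 0.0 24.0
    endloop
  endfacet
endsolid part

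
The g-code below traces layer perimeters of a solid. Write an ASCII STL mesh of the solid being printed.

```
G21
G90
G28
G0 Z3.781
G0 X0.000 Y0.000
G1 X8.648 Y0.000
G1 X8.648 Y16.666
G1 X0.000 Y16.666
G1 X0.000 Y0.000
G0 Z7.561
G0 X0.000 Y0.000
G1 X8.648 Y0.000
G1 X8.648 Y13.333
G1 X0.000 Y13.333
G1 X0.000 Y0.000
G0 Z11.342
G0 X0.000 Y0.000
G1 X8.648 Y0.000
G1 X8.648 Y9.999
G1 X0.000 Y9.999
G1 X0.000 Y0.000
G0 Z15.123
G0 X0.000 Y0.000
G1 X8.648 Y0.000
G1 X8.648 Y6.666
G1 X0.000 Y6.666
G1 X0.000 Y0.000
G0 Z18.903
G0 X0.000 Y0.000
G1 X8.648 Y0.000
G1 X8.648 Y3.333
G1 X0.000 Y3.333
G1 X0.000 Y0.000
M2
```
solid part
  facet normal 0.0000 0.0000 -1.0000
    outer loop
      vertex 8.648 19.999 0.000
      vertex 8.648 0.000 0.000
      vertex 0.000 0.000 0.000
    endloop
  endfacet
  facet normal 0.0000 0.0000 -1.0000
    outer loop
      vertex 0.000 19.999 0.000
      vertex 8.648 19.999 0.000
      vertex 0.000 0.000 0.000
    endloop
  endfacet
  facet normal 0.0000 -1.0000 0.0000
    outer loop
      vertex 0.000 0.000 0.000
      vertex 8.648 0.000 0.000
      vertex 8.648 0.000 22.684
    endloop
  endfacet
  facet normal 0.0000 -1.0000 0.0000
    outer loop
      vertex 0.000 0.000 0.000
      vertex 8.648 0.000 22.684
      vertex 0.000 0.000 22.684
    endloop
  endfacet
  facet normal 0.0000 0.7501 0.6613
    outer loop
      vertex 0.000 0.000 22.684
      vertex 8.648 0.000 22.684
      vertex 8.648 19.999 0.000
    endloop
  endfacet
  facet normal 0.0000 0.7501 0.6613
    outer loop
      vertex 0.000 0.000 22.684
      vertex 8.648 19.999 0.000
      vertex 0.000 19.999 0.000
    endloop
  endfacet
  facet normal -1.0000 0.0000 0.0000
    outer loop
      vertex 0.000 0.000 22.684
      vertex 0.000 19.999 0.000
      vertex 0.000 0.000 0.000
    endloop
  endfacet
  facet normal 1.0000 0.0000 0.0000
    outer loop
      vertex 8.648 0.000 0.000
      vertex 8.648 19.999 0.000
      vertex 8.648 0.000 22.684
    endloop
  endfacet
endsolid part

The G0 Z moves step by Δz≈3.781 mm. The G1 loops shrink linearly with z, so the solid tapers from its base footprint up to z≈22.7. Closing with a flat bottom cap and the tapered top and triangulating gives 8 facets — a wedge (ramp): 8.65 × 20 mm base, rising to 22.7 mm along the y=0 edge and sloping linearly to z=0 at y=20.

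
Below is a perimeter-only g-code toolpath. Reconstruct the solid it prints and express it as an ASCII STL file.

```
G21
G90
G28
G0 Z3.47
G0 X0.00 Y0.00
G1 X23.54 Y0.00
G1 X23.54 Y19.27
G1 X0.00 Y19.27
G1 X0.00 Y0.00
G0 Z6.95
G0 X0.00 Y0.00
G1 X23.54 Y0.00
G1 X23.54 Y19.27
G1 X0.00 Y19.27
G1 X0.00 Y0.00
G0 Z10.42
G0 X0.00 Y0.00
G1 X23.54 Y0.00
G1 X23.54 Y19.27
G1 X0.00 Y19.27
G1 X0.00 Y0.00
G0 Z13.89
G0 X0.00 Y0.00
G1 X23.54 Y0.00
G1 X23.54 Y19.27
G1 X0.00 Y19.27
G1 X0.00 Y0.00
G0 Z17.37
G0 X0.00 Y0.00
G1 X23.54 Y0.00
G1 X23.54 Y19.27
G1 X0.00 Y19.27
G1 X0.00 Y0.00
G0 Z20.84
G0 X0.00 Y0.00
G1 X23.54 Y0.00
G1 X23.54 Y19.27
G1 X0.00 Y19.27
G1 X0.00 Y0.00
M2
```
solid part
  facet normal 0.0000 0.0000 -1.0000
    outer loop
      vertex 23.54 19.27 0.00
      vertex 23.54 0.00 0.00
      vertex 0.00 0.00 0.00
    endloop
  endfacet
  facet normal 0.0000 0.0000 -1.0000
    outer loop
      vertex 0.00 19.27 0.00
      vertex 23.54 19.27 0.00
      vertex 0.00 0.00 0.00
    endloop
  endfacet
  facet normal 0.0000 0.0000 1.0000
    outer loop
      vertex 0.00 0.00 20.84
      vertex 23.54 0.00 20.84
      vertex 23.54 19.27 20.84
    endloop
  endfacet
  facet normal 0.0000 0.0000 1.0000
    outer loop
      vertex 0.00 0.00 20.84
      vertex 23.54 19.27 20.84
      vertex 0.00 19.27 20.84
    endloop
  endfacet
  facet normal 0.0000 -1.0000 0.0000
    outer loop
      vertex 0.00 0.00 0.00
      vertex 23.54 0.00 0.00
      vertex 23.54 0.00 20.84
    endloop
  endfacet
  facet normal 0.0000 -1.0000 0.0000
    outer loop
      vertex 0.00 0.00 0.00
      vertex 23.54 0.00 20.84
      vertex 0.00 0.00 20.84
    endloop
  endfacet
  facet normal 0.0000 1.0000 0.0000
    outer loop
      vertex 23.54 19.27 20.84
      vertex 23.54 19.27 0.00
      vertex 0.00 19.27 0.00
    endloop
  endfacet
  facet normal 0.0000 1.0000 0.0000
    outer loop
      vertex 0.00 19.27 20.84
      vertex 23.54 19.27 20.84
      vertex 0.00 19.27 0.00
    endloop
  endfacet
  facet normal -1.0000 0.0000 0.0000
    outer loop
      vertex 0.00 19.27 20.84
      vertex 0.00 19.27 0.00
      vertex 0.00 0.00 0.00
    endloop
  endfacet
  facet normal -1.0000 0.0000 0.0000
    outer loop
      vertex 0.00 0.00 20.84
      vertex 0.00 19.27 20.84
      vertex 0.00 0.00 0.00
    endloop
  endfacet
  facet normal 1.0000 0.0000 0.0000
    outer loop
      vertex 23.54 0.00 0.00
      vertex 23.54 19.27 0.00
      vertex 23.54 19.27 20.84
    endloop
  endfacet
  facet normal 1.0000 0.0000 0.0000
    outer loop
      vertex 23.54 0.00 0.00
      vertex 23.54 19.27 20.84
      vertex 23.54 0.00 20.84
    endloop
  endfacet
endsolid part

The G0 Z moves step by Δz≈3.47 mm. Every layer's G1 loop is the same polygon, so the solid is a straight extrusion of it from z=0 to z≈20.8. Closing with flat bottom and top caps and triangulating gives 12 facets — a rectangular box, roughly 23.5 × 19.3 mm footprint and 20.8 mm tall.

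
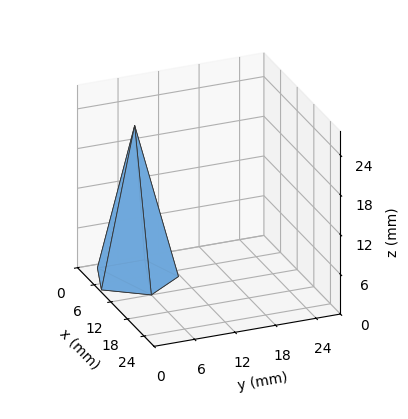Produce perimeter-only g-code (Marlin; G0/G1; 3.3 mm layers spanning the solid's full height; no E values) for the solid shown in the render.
Reading the render: the shape is a regular 5-sided pyramid, base circumscribed radius ≈ 6 mm, apex at z ≈ 23 mm (dimensions read to the nearest mm from the axis ticks). For the g-code, the solid's height is divided into equal slices at the stated Δz and each level perimeter traced with G1 moves after a G0 lift.

; perimeter-only toolpath
G21 ; units = mm
G90 ; absolute positioning
G28 ; home
; layer 1
G0 Z3.3
G0 X11.1 Y6.0
G1 X7.6 Y10.9
G1 X1.8 Y9.0
G1 X1.8 Y3.0
G1 X7.6 Y1.1
G1 X11.1 Y6.0
; layer 2
G0 Z6.6
G0 X10.3 Y6.0
G1 X7.4 Y10.1
G1 X2.5 Y8.5
G1 X2.5 Y3.5
G1 X7.4 Y1.9
G1 X10.3 Y6.0
; layer 3
G0 Z9.9
G0 X9.4 Y6.0
G1 X7.1 Y9.3
G1 X3.2 Y8.0
G1 X3.2 Y4.0
G1 X7.1 Y2.7
G1 X9.4 Y6.0
; layer 4
G0 Z13.1
G0 X8.6 Y6.0
G1 X6.8 Y8.4
G1 X3.9 Y7.5
G1 X3.9 Y4.5
G1 X6.8 Y3.6
G1 X8.6 Y6.0
; layer 5
G0 Z16.4
G0 X7.7 Y6.0
G1 X6.5 Y7.6
G1 X4.6 Y7.0
G1 X4.6 Y5.0
G1 X6.5 Y4.4
G1 X7.7 Y6.0
; layer 6
G0 Z19.7
G0 X6.9 Y6.0
G1 X6.3 Y6.8
G1 X5.3 Y6.5
G1 X5.3 Y5.5
G1 X6.3 Y5.2
G1 X6.9 Y6.0
M2 ; end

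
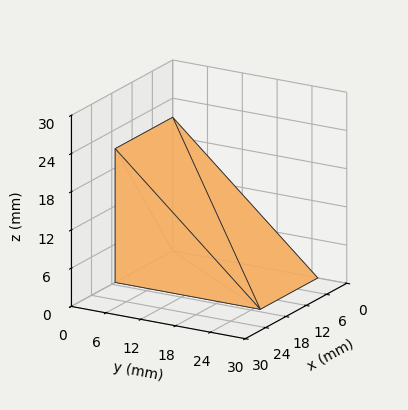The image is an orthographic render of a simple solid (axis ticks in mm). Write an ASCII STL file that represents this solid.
Reading the render: the shape is a wedge (ramp): 17 × 25 mm base, rising to 21 mm along the y=0 edge and sloping linearly to z=0 at y=25 (dimensions read to the nearest mm from the axis ticks). For the STL, each face is triangulated and given an outward normal.

solid part
  facet normal 0.0000 0.0000 -1.0000
    outer loop
      vertex 17.0 25.0 0.0
      vertex 17.0 0.0 0.0
      vertex 0.0 0.0 0.0
    endloop
  endfacet
  facet normal 0.0000 0.0000 -1.0000
    outer loop
      vertex 0.0 25.0 0.0
      vertex 17.0 25.0 0.0
      vertex 0.0 0.0 0.0
    endloop
  endfacet
  facet normal 0.0000 -1.0000 0.0000
    outer loop
      vertex 0.0 0.0 0.0
      vertex 17.0 0.0 0.0
      vertex 17.0 0.0 21.0
    endloop
  endfacet
  facet normal 0.0000 -1.0000 0.0000
    outer loop
      vertex 0.0 0.0 0.0
      vertex 17.0 0.0 21.0
      vertex 0.0 0.0 21.0
    endloop
  endfacet
  facet normal 0.0000 0.6432 0.7657
    outer loop
      vertex 0.0 0.0 21.0
      vertex 17.0 0.0 21.0
      vertex 17.0 25.0 0.0
    endloop
  endfacet
  facet normal 0.0000 0.6432 0.7657
    outer loop
      vertex 0.0 0.0 21.0
      vertex 17.0 25.0 0.0
      vertex 0.0 25.0 0.0
    endloop
  endfacet
  facet normal -1.0000 0.0000 0.0000
    outer loop
      vertex 0.0 0.0 21.0
      vertex 0.0 25.0 0.0
      vertex 0.0 0.0 0.0
    endloop
  endfacet
  facet normal 1.0000 0.0000 0.0000
    outer loop
      vertex 17.0 0.0 0.0
      vertex 17.0 25.0 0.0
      vertex 17.0 0.0 21.0
    endloop
  endfacet
endsolid part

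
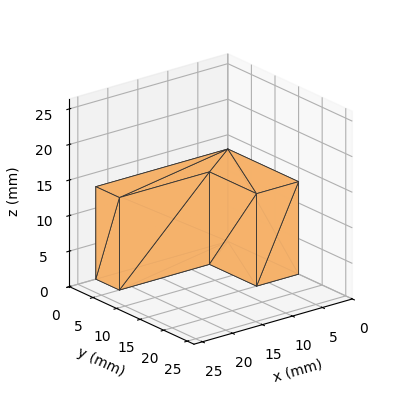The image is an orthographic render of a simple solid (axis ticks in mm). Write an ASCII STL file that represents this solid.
Reading the render: the shape is an L-shaped prism: outer 22 × 15 mm, arm thicknesses ≈ 5 mm (horizontal) and 7 mm (vertical), extruded 13 mm in z (dimensions read to the nearest mm from the axis ticks). For the STL, each face is triangulated and given an outward normal.

solid part
  facet normal 0.0000 0.0000 -1.0000
    outer loop
      vertex 22.0 5.0 0.0
      vertex 22.0 0.0 0.0
      vertex 0.0 0.0 0.0
    endloop
  endfacet
  facet normal 0.0000 0.0000 -1.0000
    outer loop
      vertex 7.0 5.0 0.0
      vertex 22.0 5.0 0.0
      vertex 0.0 0.0 0.0
    endloop
  endfacet
  facet normal 0.0000 0.0000 -1.0000
    outer loop
      vertex 7.0 15.0 0.0
      vertex 7.0 5.0 0.0
      vertex 0.0 0.0 0.0
    endloop
  endfacet
  facet normal 0.0000 0.0000 -1.0000
    outer loop
      vertex 0.0 15.0 0.0
      vertex 7.0 15.0 0.0
      vertex 0.0 0.0 0.0
    endloop
  endfacet
  facet normal 0.0000 0.0000 1.0000
    outer loop
      vertex 0.0 0.0 13.0
      vertex 22.0 0.0 13.0
      vertex 22.0 5.0 13.0
    endloop
  endfacet
  facet normal 0.0000 0.0000 1.0000
    outer loop
      vertex 0.0 0.0 13.0
      vertex 22.0 5.0 13.0
      vertex 7.0 5.0 13.0
    endloop
  endfacet
  facet normal 0.0000 0.0000 1.0000
    outer loop
      vertex 0.0 0.0 13.0
      vertex 7.0 5.0 13.0
      vertex 7.0 15.0 13.0
    endloop
  endfacet
  facet normal 0.0000 0.0000 1.0000
    outer loop
      vertex 0.0 0.0 13.0
      vertex 7.0 15.0 13.0
      vertex 0.0 15.0 13.0
    endloop
  endfacet
  facet normal 0.0000 -1.0000 0.0000
    outer loop
      vertex 0.0 0.0 0.0
      vertex 22.0 0.0 0.0
      vertex 22.0 0.0 13.0
    endloop
  endfacet
  facet normal 0.0000 -1.0000 0.0000
    outer loop
      vertex 0.0 0.0 0.0
      vertex 22.0 0.0 13.0
      vertex 0.0 0.0 13.0
    endloop
  endfacet
  facet normal 1.0000 0.0000 0.0000
    outer loop
      vertex 22.0 0.0 0.0
      vertex 22.0 5.0 0.0
      vertex 22.0 5.0 13.0
    endloop
  endfacet
  facet normal 1.0000 0.0000 0.0000
    outer loop
      vertex 22.0 0.0 0.0
      vertex 22.0 5.0 13.0
      vertex 22.0 0.0 13.0
    endloop
  endfacet
  facet normal 0.0000 1.0000 0.0000
    outer loop
      vertex 22.0 5.0 0.0
      vertex 7.0 5.0 0.0
      vertex 7.0 5.0 13.0
    endloop
  endfacet
  facet normal 0.0000 1.0000 0.0000
    outer loop
      vertex 22.0 5.0 0.0
      vertex 7.0 5.0 13.0
      vertex 22.0 5.0 13.0
    endloop
  endfacet
  facet normal 1.0000 0.0000 0.0000
    outer loop
      vertex 7.0 5.0 0.0
      vertex 7.0 15.0 0.0
      vertex 7.0 15.0 13.0
    endloop
  endfacet
  facet normal 1.0000 0.0000 0.0000
    outer loop
      vertex 7.0 5.0 0.0
      vertex 7.0 15.0 13.0
      vertex 7.0 5.0 13.0
    endloop
  endfacet
  facet normal 0.0000 1.0000 0.0000
    outer loop
      vertex 7.0 15.0 0.0
      vertex 0.0 15.0 0.0
      vertex 0.0 15.0 13.0
    endloop
  endfacet
  facet normal 0.0000 1.0000 0.0000
    outer loop
      vertex 7.0 15.0 0.0
      vertex 0.0 15.0 13.0
      vertex 7.0 15.0 13.0
    endloop
  endfacet
  facet normal -1.0000 0.0000 0.0000
    outer loop
      vertex 0.0 15.0 0.0
      vertex 0.0 0.0 0.0
      vertex 0.0 0.0 13.0
    endloop
  endfacet
  facet normal -1.0000 0.0000 0.0000
    outer loop
      vertex 0.0 15.0 0.0
      vertex 0.0 0.0 13.0
      vertex 0.0 15.0 13.0
    endloop
  endfacet
endsolid part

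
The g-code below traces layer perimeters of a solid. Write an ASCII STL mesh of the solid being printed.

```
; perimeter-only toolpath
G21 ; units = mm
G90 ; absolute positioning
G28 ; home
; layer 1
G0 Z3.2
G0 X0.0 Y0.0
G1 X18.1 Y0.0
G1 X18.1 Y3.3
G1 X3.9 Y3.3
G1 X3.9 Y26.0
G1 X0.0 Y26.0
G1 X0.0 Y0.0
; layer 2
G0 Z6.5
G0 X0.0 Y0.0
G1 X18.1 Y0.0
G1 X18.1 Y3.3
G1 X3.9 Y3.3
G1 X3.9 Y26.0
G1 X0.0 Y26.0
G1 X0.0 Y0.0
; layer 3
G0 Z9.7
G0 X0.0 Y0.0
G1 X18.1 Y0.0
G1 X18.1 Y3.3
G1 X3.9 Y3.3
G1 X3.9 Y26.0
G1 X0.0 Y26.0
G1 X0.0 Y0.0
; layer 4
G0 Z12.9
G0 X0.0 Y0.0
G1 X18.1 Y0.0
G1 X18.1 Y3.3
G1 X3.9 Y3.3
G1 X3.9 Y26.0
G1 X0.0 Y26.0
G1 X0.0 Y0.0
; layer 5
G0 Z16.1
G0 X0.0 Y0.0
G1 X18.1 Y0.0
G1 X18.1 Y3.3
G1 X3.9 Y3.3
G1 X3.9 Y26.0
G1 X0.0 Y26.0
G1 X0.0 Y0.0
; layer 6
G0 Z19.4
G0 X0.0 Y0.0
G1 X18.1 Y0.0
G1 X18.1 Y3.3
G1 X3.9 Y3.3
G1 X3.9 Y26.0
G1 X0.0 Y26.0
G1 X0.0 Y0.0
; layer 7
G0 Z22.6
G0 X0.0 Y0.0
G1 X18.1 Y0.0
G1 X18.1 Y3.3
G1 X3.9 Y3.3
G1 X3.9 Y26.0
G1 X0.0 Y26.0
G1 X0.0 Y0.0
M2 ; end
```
solid part
  facet normal 0.0000 0.0000 -1.0000
    outer loop
      vertex 18.1 3.3 0.0
      vertex 18.1 0.0 0.0
      vertex 0.0 0.0 0.0
    endloop
  endfacet
  facet normal 0.0000 0.0000 -1.0000
    outer loop
      vertex 3.9 3.3 0.0
      vertex 18.1 3.3 0.0
      vertex 0.0 0.0 0.0
    endloop
  endfacet
  facet normal 0.0000 0.0000 -1.0000
    outer loop
      vertex 3.9 26.0 0.0
      vertex 3.9 3.3 0.0
      vertex 0.0 0.0 0.0
    endloop
  endfacet
  facet normal 0.0000 0.0000 -1.0000
    outer loop
      vertex 0.0 26.0 0.0
      vertex 3.9 26.0 0.0
      vertex 0.0 0.0 0.0
    endloop
  endfacet
  facet normal 0.0000 0.0000 1.0000
    outer loop
      vertex 0.0 0.0 22.6
      vertex 18.1 0.0 22.6
      vertex 18.1 3.3 22.6
    endloop
  endfacet
  facet normal 0.0000 0.0000 1.0000
    outer loop
      vertex 0.0 0.0 22.6
      vertex 18.1 3.3 22.6
      vertex 3.9 3.3 22.6
    endloop
  endfacet
  facet normal 0.0000 0.0000 1.0000
    outer loop
      vertex 0.0 0.0 22.6
      vertex 3.9 3.3 22.6
      vertex 3.9 26.0 22.6
    endloop
  endfacet
  facet normal 0.0000 0.0000 1.0000
    outer loop
      vertex 0.0 0.0 22.6
      vertex 3.9 26.0 22.6
      vertex 0.0 26.0 22.6
    endloop
  endfacet
  facet normal 0.0000 -1.0000 0.0000
    outer loop
      vertex 0.0 0.0 0.0
      vertex 18.1 0.0 0.0
      vertex 18.1 0.0 22.6
    endloop
  endfacet
  facet normal 0.0000 -1.0000 0.0000
    outer loop
      vertex 0.0 0.0 0.0
      vertex 18.1 0.0 22.6
      vertex 0.0 0.0 22.6
    endloop
  endfacet
  facet normal 1.0000 0.0000 0.0000
    outer loop
      vertex 18.1 0.0 0.0
      vertex 18.1 3.3 0.0
      vertex 18.1 3.3 22.6
    endloop
  endfacet
  facet normal 1.0000 0.0000 0.0000
    outer loop
      vertex 18.1 0.0 0.0
      vertex 18.1 3.3 22.6
      vertex 18.1 0.0 22.6
    endloop
  endfacet
  facet normal 0.0000 1.0000 0.0000
    outer loop
      vertex 18.1 3.3 0.0
      vertex 3.9 3.3 0.0
      vertex 3.9 3.3 22.6
    endloop
  endfacet
  facet normal 0.0000 1.0000 0.0000
    outer loop
      vertex 18.1 3.3 0.0
      vertex 3.9 3.3 22.6
      vertex 18.1 3.3 22.6
    endloop
  endfacet
  facet normal 1.0000 0.0000 0.0000
    outer loop
      vertex 3.9 3.3 0.0
      vertex 3.9 26.0 0.0
      vertex 3.9 26.0 22.6
    endloop
  endfacet
  facet normal 1.0000 0.0000 0.0000
    outer loop
      vertex 3.9 3.3 0.0
      vertex 3.9 26.0 22.6
      vertex 3.9 3.3 22.6
    endloop
  endfacet
  facet normal 0.0000 1.0000 0.0000
    outer loop
      vertex 3.9 26.0 0.0
      vertex 0.0 26.0 0.0
      vertex 0.0 26.0 22.6
    endloop
  endfacet
  facet normal 0.0000 1.0000 0.0000
    outer loop
      vertex 3.9 26.0 0.0
      vertex 0.0 26.0 22.6
      vertex 3.9 26.0 22.6
    endloop
  endfacet
  facet normal -1.0000 0.0000 0.0000
    outer loop
      vertex 0.0 26.0 0.0
      vertex 0.0 0.0 0.0
      vertex 0.0 0.0 22.6
    endloop
  endfacet
  facet normal -1.0000 0.0000 0.0000
    outer loop
      vertex 0.0 26.0 0.0
      vertex 0.0 0.0 22.6
      vertex 0.0 26.0 22.6
    endloop
  endfacet
endsolid part

The G0 Z moves step by Δz≈3.2 mm. Every layer's G1 loop is the same polygon, so the solid is a straight extrusion of it from z=0 to z≈22.6. Closing with flat bottom and top caps and triangulating gives 20 facets — an L-shaped prism: outer 18.1 × 26 mm, arm thicknesses ≈ 3.3 mm (horizontal) and 3.9 mm (vertical), extruded 22.6 mm in z.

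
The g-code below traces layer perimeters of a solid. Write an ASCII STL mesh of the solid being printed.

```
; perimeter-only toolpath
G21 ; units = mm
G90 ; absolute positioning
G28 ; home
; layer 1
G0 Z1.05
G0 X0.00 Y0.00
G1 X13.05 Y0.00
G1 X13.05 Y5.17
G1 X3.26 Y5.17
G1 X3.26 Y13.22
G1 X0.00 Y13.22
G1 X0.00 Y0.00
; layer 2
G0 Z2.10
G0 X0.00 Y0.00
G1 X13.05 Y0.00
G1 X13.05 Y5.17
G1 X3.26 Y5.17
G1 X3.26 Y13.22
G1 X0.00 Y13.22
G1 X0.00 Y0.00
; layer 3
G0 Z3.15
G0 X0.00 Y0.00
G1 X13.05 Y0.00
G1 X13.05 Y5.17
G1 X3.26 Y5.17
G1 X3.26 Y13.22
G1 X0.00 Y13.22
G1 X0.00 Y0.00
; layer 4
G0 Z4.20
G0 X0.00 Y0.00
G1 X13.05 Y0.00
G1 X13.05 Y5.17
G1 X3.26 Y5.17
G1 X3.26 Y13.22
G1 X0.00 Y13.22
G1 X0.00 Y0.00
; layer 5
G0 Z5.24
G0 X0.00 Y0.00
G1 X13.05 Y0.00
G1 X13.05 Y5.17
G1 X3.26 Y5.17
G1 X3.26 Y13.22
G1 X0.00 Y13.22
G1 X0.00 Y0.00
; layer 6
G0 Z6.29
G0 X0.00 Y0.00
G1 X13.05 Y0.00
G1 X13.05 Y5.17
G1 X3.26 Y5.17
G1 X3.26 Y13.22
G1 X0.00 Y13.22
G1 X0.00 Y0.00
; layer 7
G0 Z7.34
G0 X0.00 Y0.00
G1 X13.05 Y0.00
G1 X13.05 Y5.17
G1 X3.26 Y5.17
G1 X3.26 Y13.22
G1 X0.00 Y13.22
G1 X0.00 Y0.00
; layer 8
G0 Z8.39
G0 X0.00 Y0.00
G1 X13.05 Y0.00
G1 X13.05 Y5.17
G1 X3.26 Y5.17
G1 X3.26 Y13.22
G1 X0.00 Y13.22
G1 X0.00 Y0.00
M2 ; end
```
solid part
  facet normal 0.0000 0.0000 -1.0000
    outer loop
      vertex 13.05 5.17 0.00
      vertex 13.05 0.00 0.00
      vertex 0.00 0.00 0.00
    endloop
  endfacet
  facet normal 0.0000 0.0000 -1.0000
    outer loop
      vertex 3.26 5.17 0.00
      vertex 13.05 5.17 0.00
      vertex 0.00 0.00 0.00
    endloop
  endfacet
  facet normal 0.0000 0.0000 -1.0000
    outer loop
      vertex 3.26 13.22 0.00
      vertex 3.26 5.17 0.00
      vertex 0.00 0.00 0.00
    endloop
  endfacet
  facet normal 0.0000 0.0000 -1.0000
    outer loop
      vertex 0.00 13.22 0.00
      vertex 3.26 13.22 0.00
      vertex 0.00 0.00 0.00
    endloop
  endfacet
  facet normal 0.0000 0.0000 1.0000
    outer loop
      vertex 0.00 0.00 8.39
      vertex 13.05 0.00 8.39
      vertex 13.05 5.17 8.39
    endloop
  endfacet
  facet normal 0.0000 0.0000 1.0000
    outer loop
      vertex 0.00 0.00 8.39
      vertex 13.05 5.17 8.39
      vertex 3.26 5.17 8.39
    endloop
  endfacet
  facet normal 0.0000 0.0000 1.0000
    outer loop
      vertex 0.00 0.00 8.39
      vertex 3.26 5.17 8.39
      vertex 3.26 13.22 8.39
    endloop
  endfacet
  facet normal 0.0000 0.0000 1.0000
    outer loop
      vertex 0.00 0.00 8.39
      vertex 3.26 13.22 8.39
      vertex 0.00 13.22 8.39
    endloop
  endfacet
  facet normal 0.0000 -1.0000 0.0000
    outer loop
      vertex 0.00 0.00 0.00
      vertex 13.05 0.00 0.00
      vertex 13.05 0.00 8.39
    endloop
  endfacet
  facet normal 0.0000 -1.0000 0.0000
    outer loop
      vertex 0.00 0.00 0.00
      vertex 13.05 0.00 8.39
      vertex 0.00 0.00 8.39
    endloop
  endfacet
  facet normal 1.0000 0.0000 0.0000
    outer loop
      vertex 13.05 0.00 0.00
      vertex 13.05 5.17 0.00
      vertex 13.05 5.17 8.39
    endloop
  endfacet
  facet normal 1.0000 0.0000 0.0000
    outer loop
      vertex 13.05 0.00 0.00
      vertex 13.05 5.17 8.39
      vertex 13.05 0.00 8.39
    endloop
  endfacet
  facet normal 0.0000 1.0000 0.0000
    outer loop
      vertex 13.05 5.17 0.00
      vertex 3.26 5.17 0.00
      vertex 3.26 5.17 8.39
    endloop
  endfacet
  facet normal 0.0000 1.0000 0.0000
    outer loop
      vertex 13.05 5.17 0.00
      vertex 3.26 5.17 8.39
      vertex 13.05 5.17 8.39
    endloop
  endfacet
  facet normal 1.0000 0.0000 0.0000
    outer loop
      vertex 3.26 5.17 0.00
      vertex 3.26 13.22 0.00
      vertex 3.26 13.22 8.39
    endloop
  endfacet
  facet normal 1.0000 0.0000 0.0000
    outer loop
      vertex 3.26 5.17 0.00
      vertex 3.26 13.22 8.39
      vertex 3.26 5.17 8.39
    endloop
  endfacet
  facet normal 0.0000 1.0000 0.0000
    outer loop
      vertex 3.26 13.22 0.00
      vertex 0.00 13.22 0.00
      vertex 0.00 13.22 8.39
    endloop
  endfacet
  facet normal 0.0000 1.0000 0.0000
    outer loop
      vertex 3.26 13.22 0.00
      vertex 0.00 13.22 8.39
      vertex 3.26 13.22 8.39
    endloop
  endfacet
  facet normal -1.0000 0.0000 0.0000
    outer loop
      vertex 0.00 13.22 0.00
      vertex 0.00 0.00 0.00
      vertex 0.00 0.00 8.39
    endloop
  endfacet
  facet normal -1.0000 0.0000 0.0000
    outer loop
      vertex 0.00 13.22 0.00
      vertex 0.00 0.00 8.39
      vertex 0.00 13.22 8.39
    endloop
  endfacet
endsolid part

The G0 Z moves step by Δz≈1.05 mm. Every layer's G1 loop is the same polygon, so the solid is a straight extrusion of it from z=0 to z≈8.39. Closing with flat bottom and top caps and triangulating gives 20 facets — an L-shaped prism: outer 13.1 × 13.2 mm, arm thicknesses ≈ 5.17 mm (horizontal) and 3.26 mm (vertical), extruded 8.39 mm in z.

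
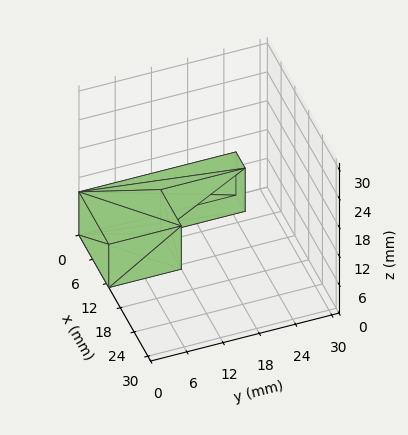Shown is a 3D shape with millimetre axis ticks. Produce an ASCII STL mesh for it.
Reading the render: the shape is an L-shaped prism: outer 13 × 26 mm, arm thicknesses ≈ 12 mm (horizontal) and 4 mm (vertical), extruded 9 mm in z (dimensions read to the nearest mm from the axis ticks). For the STL, each face is triangulated and given an outward normal.

solid part
  facet normal 0.0000 0.0000 -1.0000
    outer loop
      vertex 13.00 12.00 0.00
      vertex 13.00 0.00 0.00
      vertex 0.00 0.00 0.00
    endloop
  endfacet
  facet normal 0.0000 0.0000 -1.0000
    outer loop
      vertex 4.00 12.00 0.00
      vertex 13.00 12.00 0.00
      vertex 0.00 0.00 0.00
    endloop
  endfacet
  facet normal 0.0000 0.0000 -1.0000
    outer loop
      vertex 4.00 26.00 0.00
      vertex 4.00 12.00 0.00
      vertex 0.00 0.00 0.00
    endloop
  endfacet
  facet normal 0.0000 0.0000 -1.0000
    outer loop
      vertex 0.00 26.00 0.00
      vertex 4.00 26.00 0.00
      vertex 0.00 0.00 0.00
    endloop
  endfacet
  facet normal 0.0000 0.0000 1.0000
    outer loop
      vertex 0.00 0.00 9.00
      vertex 13.00 0.00 9.00
      vertex 13.00 12.00 9.00
    endloop
  endfacet
  facet normal 0.0000 0.0000 1.0000
    outer loop
      vertex 0.00 0.00 9.00
      vertex 13.00 12.00 9.00
      vertex 4.00 12.00 9.00
    endloop
  endfacet
  facet normal 0.0000 0.0000 1.0000
    outer loop
      vertex 0.00 0.00 9.00
      vertex 4.00 12.00 9.00
      vertex 4.00 26.00 9.00
    endloop
  endfacet
  facet normal 0.0000 0.0000 1.0000
    outer loop
      vertex 0.00 0.00 9.00
      vertex 4.00 26.00 9.00
      vertex 0.00 26.00 9.00
    endloop
  endfacet
  facet normal 0.0000 -1.0000 0.0000
    outer loop
      vertex 0.00 0.00 0.00
      vertex 13.00 0.00 0.00
      vertex 13.00 0.00 9.00
    endloop
  endfacet
  facet normal 0.0000 -1.0000 0.0000
    outer loop
      vertex 0.00 0.00 0.00
      vertex 13.00 0.00 9.00
      vertex 0.00 0.00 9.00
    endloop
  endfacet
  facet normal 1.0000 0.0000 0.0000
    outer loop
      vertex 13.00 0.00 0.00
      vertex 13.00 12.00 0.00
      vertex 13.00 12.00 9.00
    endloop
  endfacet
  facet normal 1.0000 0.0000 0.0000
    outer loop
      vertex 13.00 0.00 0.00
      vertex 13.00 12.00 9.00
      vertex 13.00 0.00 9.00
    endloop
  endfacet
  facet normal 0.0000 1.0000 0.0000
    outer loop
      vertex 13.00 12.00 0.00
      vertex 4.00 12.00 0.00
      vertex 4.00 12.00 9.00
    endloop
  endfacet
  facet normal 0.0000 1.0000 0.0000
    outer loop
      vertex 13.00 12.00 0.00
      vertex 4.00 12.00 9.00
      vertex 13.00 12.00 9.00
    endloop
  endfacet
  facet normal 1.0000 0.0000 0.0000
    outer loop
      vertex 4.00 12.00 0.00
      vertex 4.00 26.00 0.00
      vertex 4.00 26.00 9.00
    endloop
  endfacet
  facet normal 1.0000 0.0000 0.0000
    outer loop
      vertex 4.00 12.00 0.00
      vertex 4.00 26.00 9.00
      vertex 4.00 12.00 9.00
    endloop
  endfacet
  facet normal 0.0000 1.0000 0.0000
    outer loop
      vertex 4.00 26.00 0.00
      vertex 0.00 26.00 0.00
      vertex 0.00 26.00 9.00
    endloop
  endfacet
  facet normal 0.0000 1.0000 0.0000
    outer loop
      vertex 4.00 26.00 0.00
      vertex 0.00 26.00 9.00
      vertex 4.00 26.00 9.00
    endloop
  endfacet
  facet normal -1.0000 0.0000 0.0000
    outer loop
      vertex 0.00 26.00 0.00
      vertex 0.00 0.00 0.00
      vertex 0.00 0.00 9.00
    endloop
  endfacet
  facet normal -1.0000 0.0000 0.0000
    outer loop
      vertex 0.00 26.00 0.00
      vertex 0.00 0.00 9.00
      vertex 0.00 26.00 9.00
    endloop
  endfacet
endsolid part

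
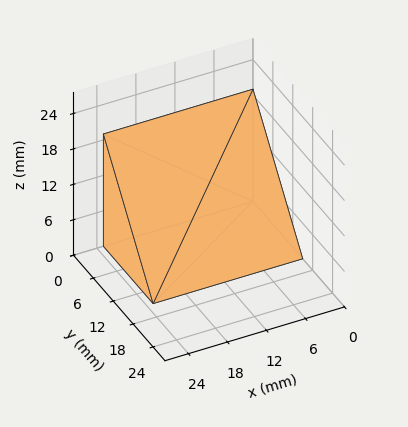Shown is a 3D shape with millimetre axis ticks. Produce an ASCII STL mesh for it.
Reading the render: the shape is a wedge (ramp): 23 × 15 mm base, rising to 19 mm along the y=0 edge and sloping linearly to z=0 at y=15 (dimensions read to the nearest mm from the axis ticks). For the STL, each face is triangulated and given an outward normal.

solid part
  facet normal 0.0000 0.0000 -1.0000
    outer loop
      vertex 23.0 15.0 0.0
      vertex 23.0 0.0 0.0
      vertex 0.0 0.0 0.0
    endloop
  endfacet
  facet normal 0.0000 0.0000 -1.0000
    outer loop
      vertex 0.0 15.0 0.0
      vertex 23.0 15.0 0.0
      vertex 0.0 0.0 0.0
    endloop
  endfacet
  facet normal 0.0000 -1.0000 0.0000
    outer loop
      vertex 0.0 0.0 0.0
      vertex 23.0 0.0 0.0
      vertex 23.0 0.0 19.0
    endloop
  endfacet
  facet normal 0.0000 -1.0000 0.0000
    outer loop
      vertex 0.0 0.0 0.0
      vertex 23.0 0.0 19.0
      vertex 0.0 0.0 19.0
    endloop
  endfacet
  facet normal 0.0000 0.7849 0.6196
    outer loop
      vertex 0.0 0.0 19.0
      vertex 23.0 0.0 19.0
      vertex 23.0 15.0 0.0
    endloop
  endfacet
  facet normal 0.0000 0.7849 0.6196
    outer loop
      vertex 0.0 0.0 19.0
      vertex 23.0 15.0 0.0
      vertex 0.0 15.0 0.0
    endloop
  endfacet
  facet normal -1.0000 0.0000 0.0000
    outer loop
      vertex 0.0 0.0 19.0
      vertex 0.0 15.0 0.0
      vertex 0.0 0.0 0.0
    endloop
  endfacet
  facet normal 1.0000 0.0000 0.0000
    outer loop
      vertex 23.0 0.0 0.0
      vertex 23.0 15.0 0.0
      vertex 23.0 0.0 19.0
    endloop
  endfacet
endsolid part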